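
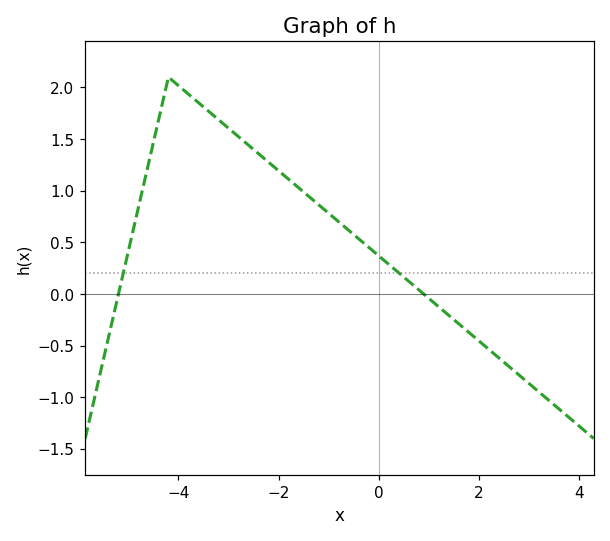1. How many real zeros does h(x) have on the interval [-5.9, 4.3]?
2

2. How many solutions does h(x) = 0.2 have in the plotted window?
2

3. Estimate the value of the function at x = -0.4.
0.534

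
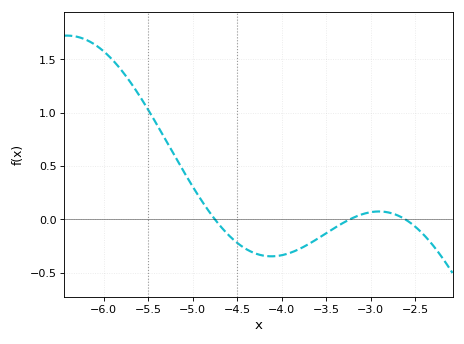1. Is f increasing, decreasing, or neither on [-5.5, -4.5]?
decreasing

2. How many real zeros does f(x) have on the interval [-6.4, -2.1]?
3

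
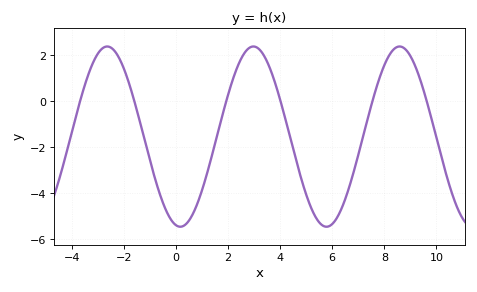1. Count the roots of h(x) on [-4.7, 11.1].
6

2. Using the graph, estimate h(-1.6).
0.037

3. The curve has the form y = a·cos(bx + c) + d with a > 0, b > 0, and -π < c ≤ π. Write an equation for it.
y = 3.92cos(1.12x + 2.95) - 1.53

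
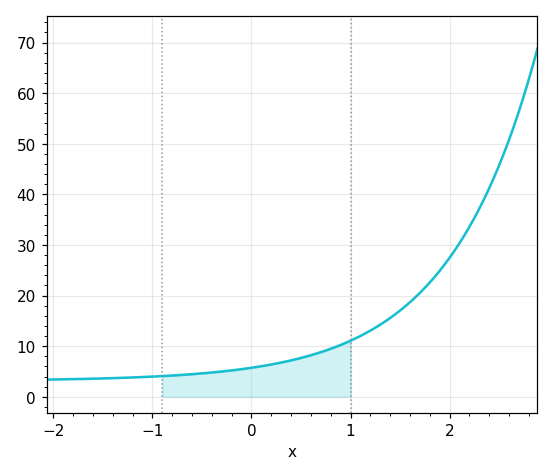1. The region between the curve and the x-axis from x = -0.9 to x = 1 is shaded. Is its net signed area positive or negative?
positive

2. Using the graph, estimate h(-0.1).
5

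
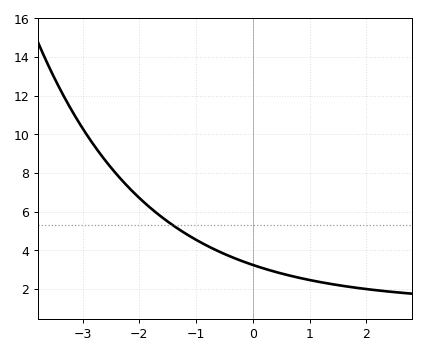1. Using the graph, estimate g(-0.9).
4.4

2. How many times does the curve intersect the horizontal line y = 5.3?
1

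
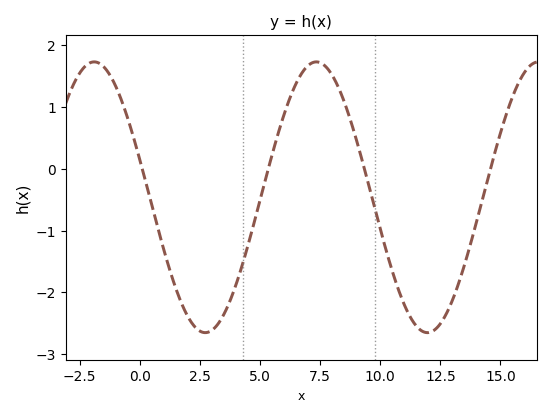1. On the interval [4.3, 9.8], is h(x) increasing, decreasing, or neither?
neither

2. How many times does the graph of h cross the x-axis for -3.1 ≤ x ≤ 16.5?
4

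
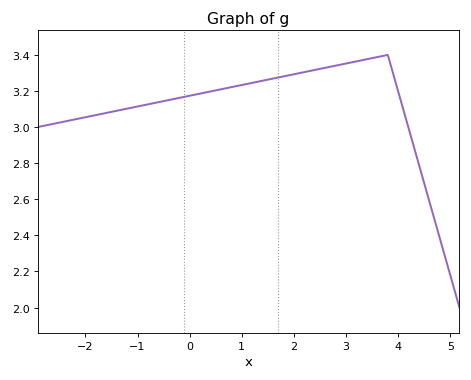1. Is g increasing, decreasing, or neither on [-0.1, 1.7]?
increasing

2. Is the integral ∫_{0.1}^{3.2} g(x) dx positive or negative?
positive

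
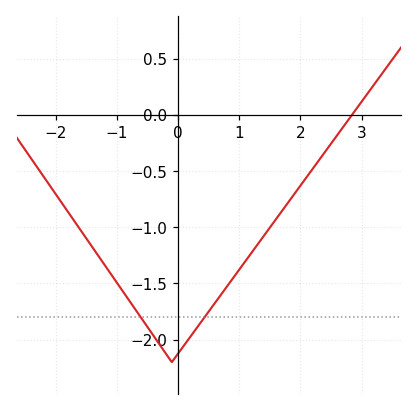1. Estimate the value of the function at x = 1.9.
-0.7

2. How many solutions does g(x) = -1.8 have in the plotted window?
2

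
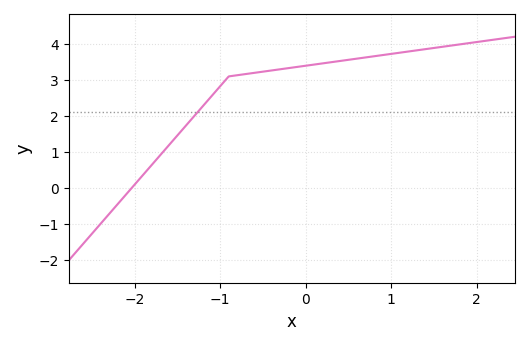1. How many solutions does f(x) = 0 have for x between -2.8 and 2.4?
1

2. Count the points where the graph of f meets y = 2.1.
1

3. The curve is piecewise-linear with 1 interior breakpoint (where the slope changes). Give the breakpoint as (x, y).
(-0.9, 3.1)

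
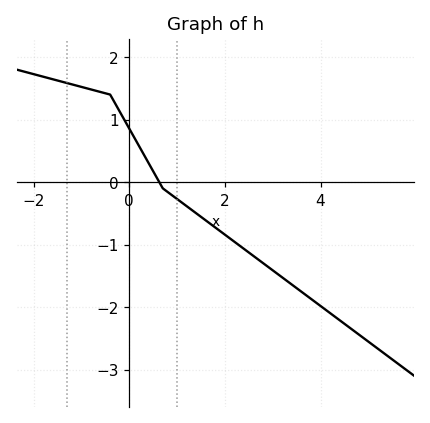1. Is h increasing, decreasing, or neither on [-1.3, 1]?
decreasing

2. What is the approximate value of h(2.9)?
-1.35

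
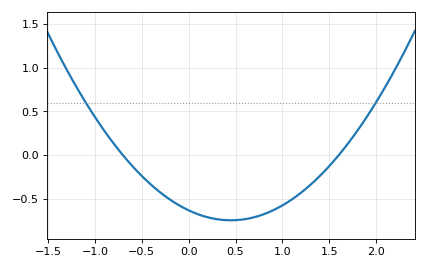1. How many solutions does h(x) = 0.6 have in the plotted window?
2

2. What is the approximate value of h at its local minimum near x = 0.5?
-0.75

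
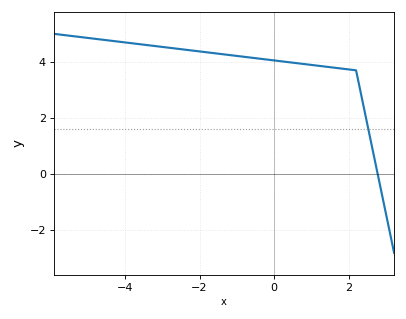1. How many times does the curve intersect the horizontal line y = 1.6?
1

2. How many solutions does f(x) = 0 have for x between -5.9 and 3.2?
1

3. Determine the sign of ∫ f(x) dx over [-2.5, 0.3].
positive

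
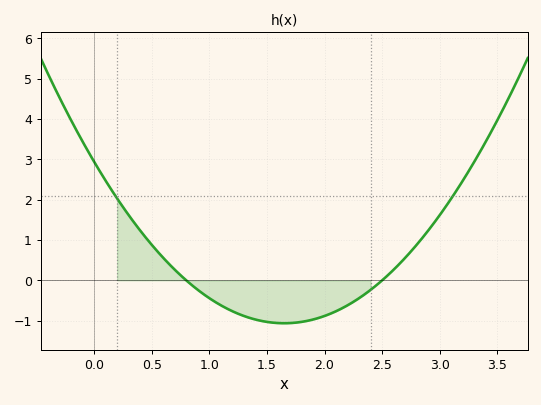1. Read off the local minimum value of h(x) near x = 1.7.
-1.06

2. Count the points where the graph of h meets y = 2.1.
2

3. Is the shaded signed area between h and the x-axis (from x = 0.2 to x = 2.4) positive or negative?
negative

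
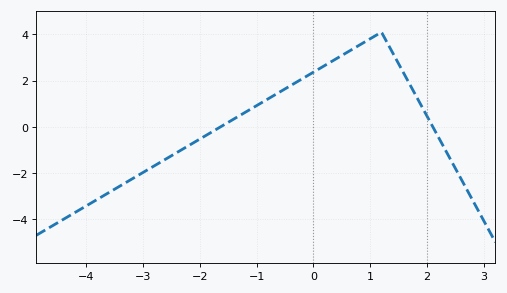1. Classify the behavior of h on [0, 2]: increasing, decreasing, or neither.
neither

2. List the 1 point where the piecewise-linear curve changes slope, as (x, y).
(1.2, 4.1)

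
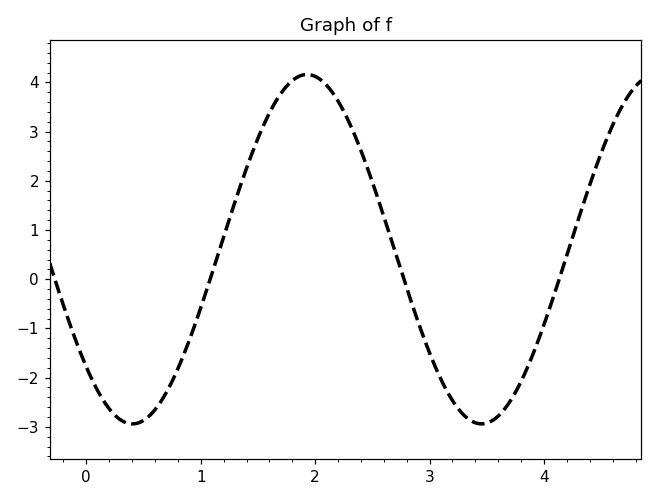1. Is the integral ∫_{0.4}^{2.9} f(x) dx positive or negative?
positive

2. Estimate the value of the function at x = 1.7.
3.8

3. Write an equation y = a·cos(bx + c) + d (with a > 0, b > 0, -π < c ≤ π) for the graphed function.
y = 3.55cos(2.1x + 2.3) + 0.61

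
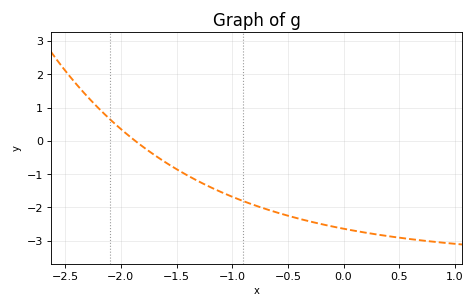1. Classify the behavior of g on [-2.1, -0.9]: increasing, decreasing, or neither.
decreasing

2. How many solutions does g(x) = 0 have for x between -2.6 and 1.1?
1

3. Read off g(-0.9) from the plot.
-1.81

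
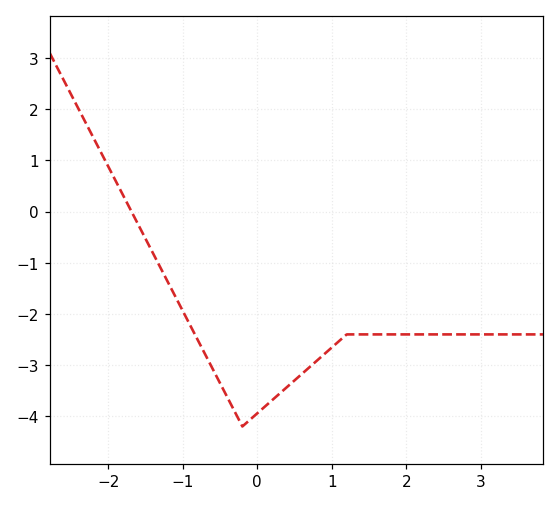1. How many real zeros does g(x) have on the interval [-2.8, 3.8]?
1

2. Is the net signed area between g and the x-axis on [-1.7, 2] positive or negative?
negative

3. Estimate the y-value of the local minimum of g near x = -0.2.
-4.2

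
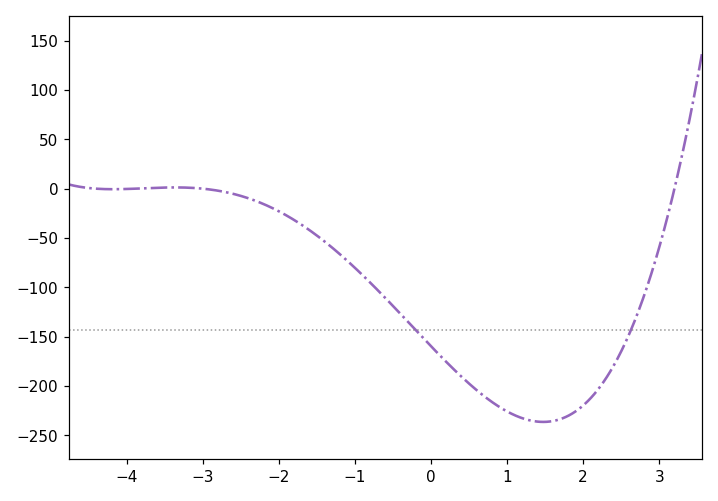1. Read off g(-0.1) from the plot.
-150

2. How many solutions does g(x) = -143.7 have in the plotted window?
2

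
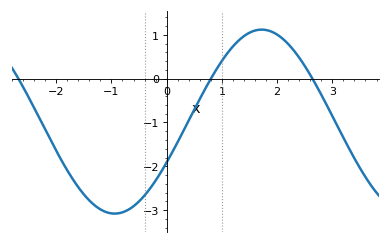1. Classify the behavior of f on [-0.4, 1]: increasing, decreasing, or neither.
increasing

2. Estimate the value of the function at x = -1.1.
-3.04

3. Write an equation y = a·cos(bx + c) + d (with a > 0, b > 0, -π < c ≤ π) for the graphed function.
y = 2.1cos(1.18x - 2.03) - 0.98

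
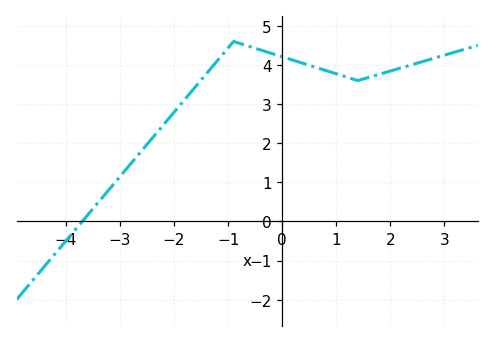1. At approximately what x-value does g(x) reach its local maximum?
-0.9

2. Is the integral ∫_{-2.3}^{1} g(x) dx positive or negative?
positive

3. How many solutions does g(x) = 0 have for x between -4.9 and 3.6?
1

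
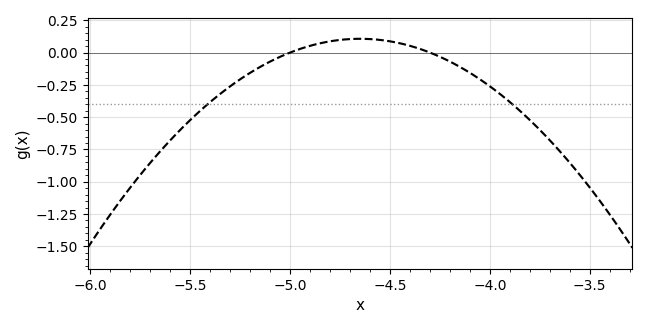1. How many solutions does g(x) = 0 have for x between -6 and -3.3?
2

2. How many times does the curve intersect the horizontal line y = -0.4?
2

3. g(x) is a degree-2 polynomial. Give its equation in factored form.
y = -0.87(x + 5)(x + 4.3)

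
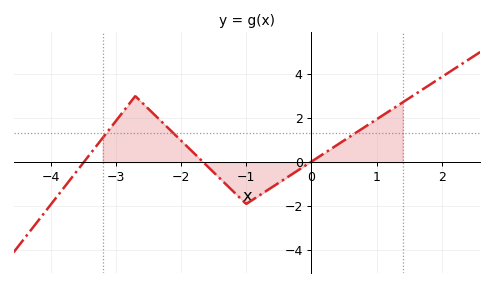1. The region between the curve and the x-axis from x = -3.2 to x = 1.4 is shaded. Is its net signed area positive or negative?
positive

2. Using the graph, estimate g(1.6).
3.1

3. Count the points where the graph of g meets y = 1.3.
3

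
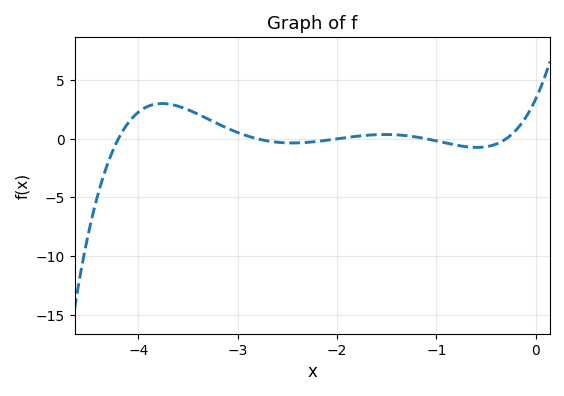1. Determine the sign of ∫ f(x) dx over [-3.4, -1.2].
positive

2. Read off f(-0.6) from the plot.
-0.732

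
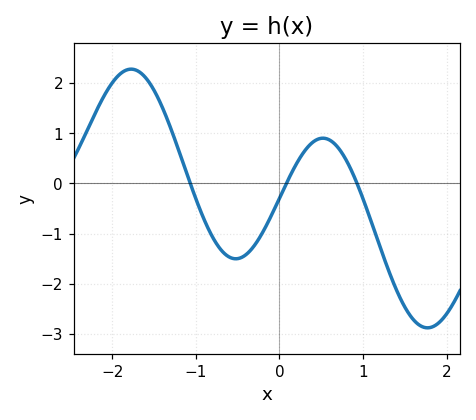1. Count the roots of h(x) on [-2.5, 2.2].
3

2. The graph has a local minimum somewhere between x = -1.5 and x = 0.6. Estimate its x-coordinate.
-0.5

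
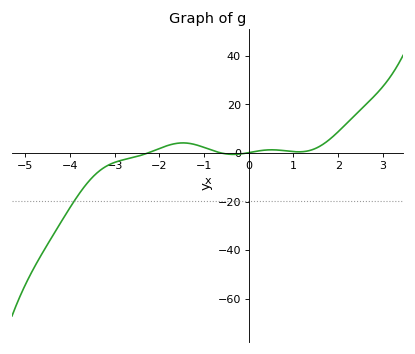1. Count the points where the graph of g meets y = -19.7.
1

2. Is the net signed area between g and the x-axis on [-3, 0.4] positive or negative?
positive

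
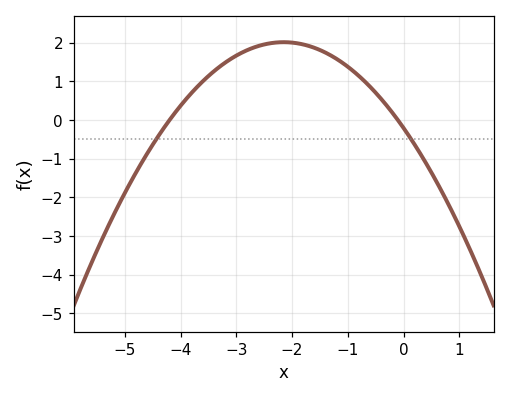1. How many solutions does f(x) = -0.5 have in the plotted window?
2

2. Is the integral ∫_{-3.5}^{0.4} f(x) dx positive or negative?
positive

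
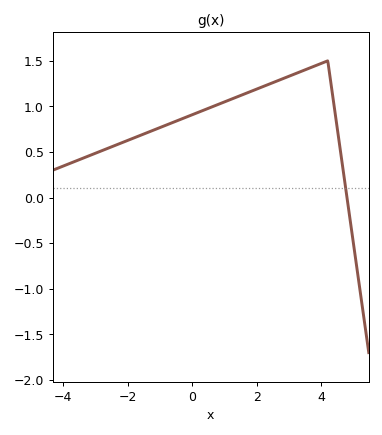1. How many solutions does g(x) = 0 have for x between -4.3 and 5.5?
1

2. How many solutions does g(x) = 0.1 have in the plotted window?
1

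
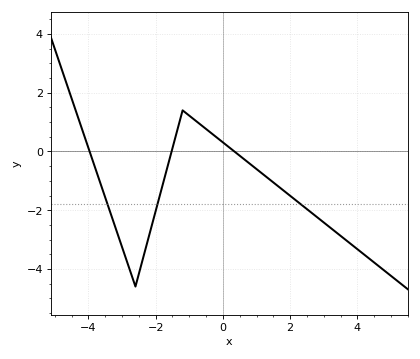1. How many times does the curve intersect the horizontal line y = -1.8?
3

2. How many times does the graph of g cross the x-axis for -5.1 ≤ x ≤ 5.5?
3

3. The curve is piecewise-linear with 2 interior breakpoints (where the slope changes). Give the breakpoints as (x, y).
(-2.6, -4.6); (-1.2, 1.4)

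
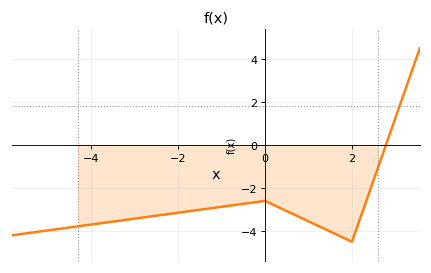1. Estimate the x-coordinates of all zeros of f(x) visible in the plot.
2.8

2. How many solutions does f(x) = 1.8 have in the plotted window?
1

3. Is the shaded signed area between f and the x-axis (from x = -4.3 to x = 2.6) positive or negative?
negative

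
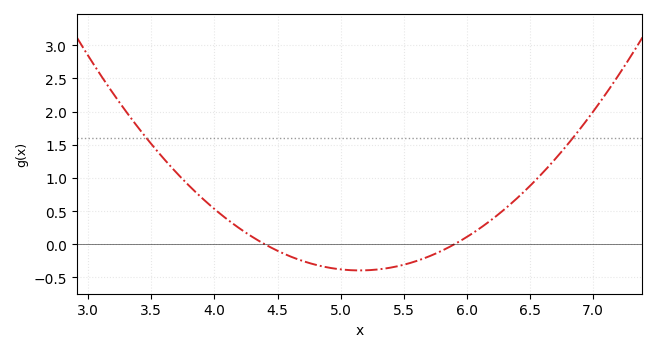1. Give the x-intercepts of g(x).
4.4, 5.9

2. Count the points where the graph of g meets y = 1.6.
2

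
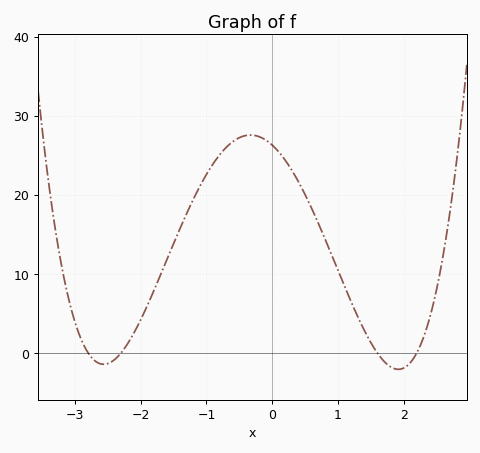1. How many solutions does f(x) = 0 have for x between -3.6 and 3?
4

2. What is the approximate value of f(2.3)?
1.9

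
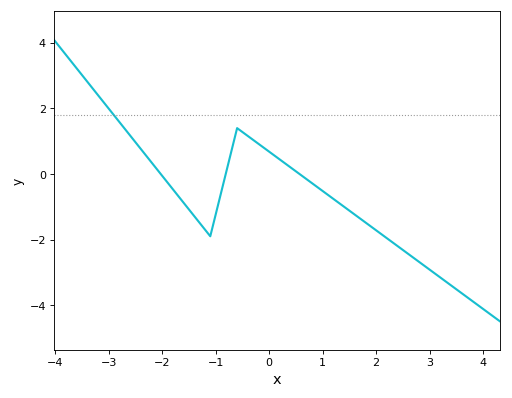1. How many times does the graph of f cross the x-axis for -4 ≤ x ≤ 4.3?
3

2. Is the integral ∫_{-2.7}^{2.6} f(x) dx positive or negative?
negative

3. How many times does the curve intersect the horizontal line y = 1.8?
1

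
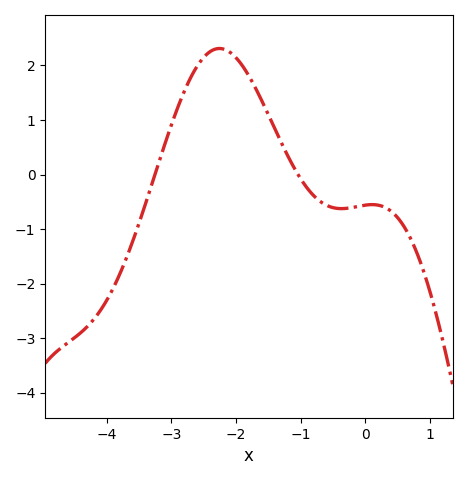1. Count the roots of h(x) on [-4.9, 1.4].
2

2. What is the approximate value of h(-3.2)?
0.191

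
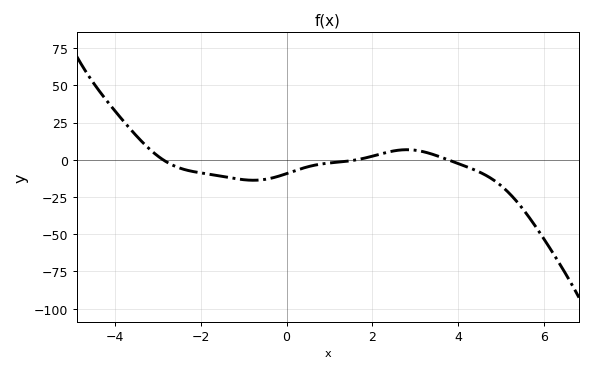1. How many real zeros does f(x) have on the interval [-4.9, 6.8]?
3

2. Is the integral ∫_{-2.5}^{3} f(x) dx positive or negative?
negative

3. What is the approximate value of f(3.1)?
5.93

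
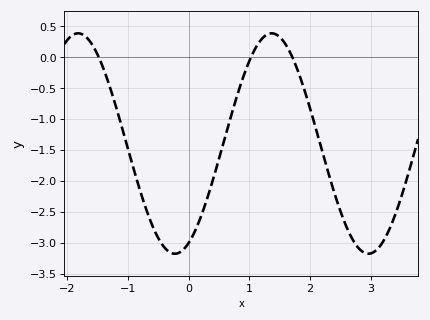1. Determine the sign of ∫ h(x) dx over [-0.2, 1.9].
negative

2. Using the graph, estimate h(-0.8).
-2.17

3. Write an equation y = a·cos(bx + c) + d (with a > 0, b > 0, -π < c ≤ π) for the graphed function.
y = 1.78cos(1.97x - 2.69) - 1.4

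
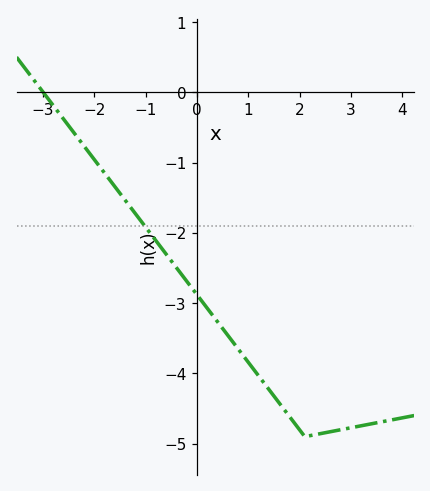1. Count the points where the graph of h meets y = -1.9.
1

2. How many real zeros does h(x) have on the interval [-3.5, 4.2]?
1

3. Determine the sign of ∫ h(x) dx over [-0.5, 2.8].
negative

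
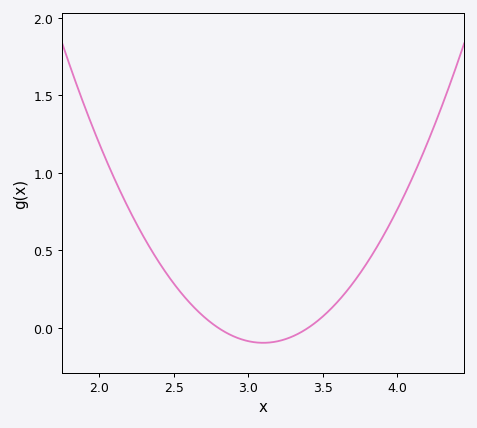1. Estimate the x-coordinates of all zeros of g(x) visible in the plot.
2.8, 3.4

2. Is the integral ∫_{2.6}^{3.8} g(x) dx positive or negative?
positive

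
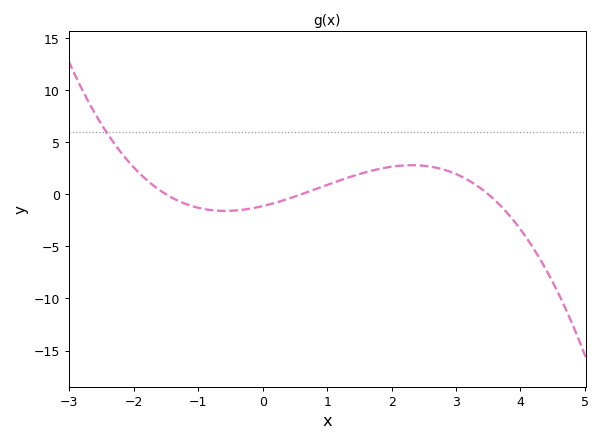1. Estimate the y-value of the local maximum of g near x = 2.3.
2.79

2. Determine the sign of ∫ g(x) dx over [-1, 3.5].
positive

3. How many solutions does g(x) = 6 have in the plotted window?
1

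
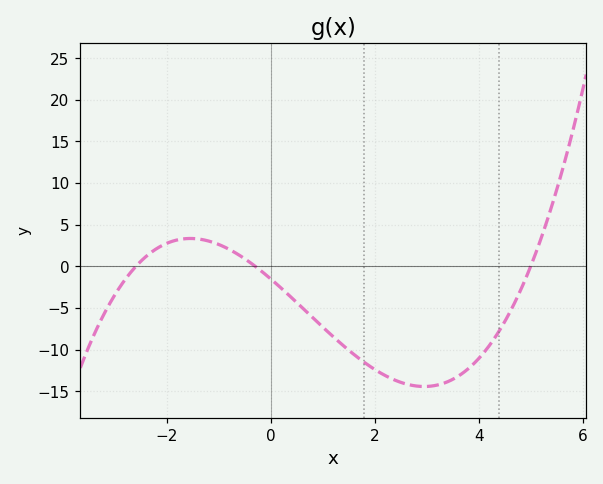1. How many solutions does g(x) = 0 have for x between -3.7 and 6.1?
3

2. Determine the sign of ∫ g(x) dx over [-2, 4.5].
negative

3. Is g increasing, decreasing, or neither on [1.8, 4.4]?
neither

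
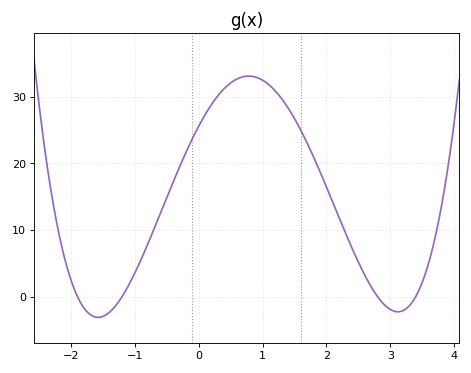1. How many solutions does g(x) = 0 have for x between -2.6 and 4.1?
4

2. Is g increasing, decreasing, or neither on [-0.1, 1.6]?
neither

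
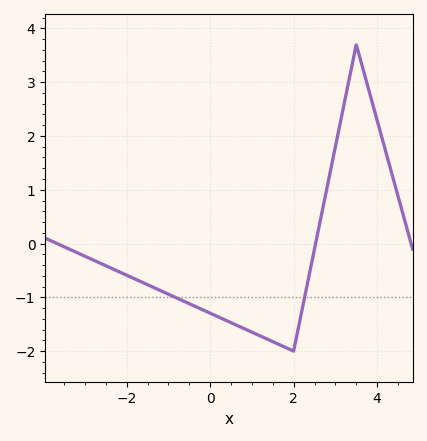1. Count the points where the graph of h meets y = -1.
2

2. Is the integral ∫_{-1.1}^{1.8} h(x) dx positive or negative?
negative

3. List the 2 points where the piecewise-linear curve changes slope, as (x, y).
(2, -2); (3.5, 3.7)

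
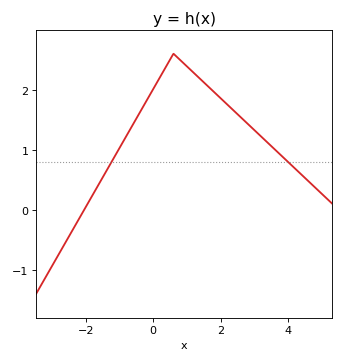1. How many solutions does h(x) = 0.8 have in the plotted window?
2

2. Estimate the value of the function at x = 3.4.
1.1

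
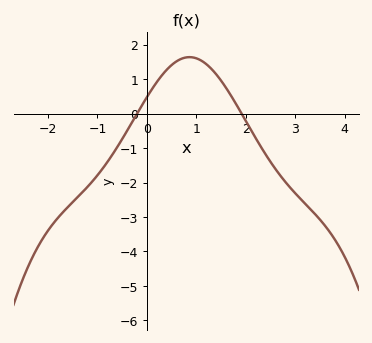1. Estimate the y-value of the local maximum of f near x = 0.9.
1.6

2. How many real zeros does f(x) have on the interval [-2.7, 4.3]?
2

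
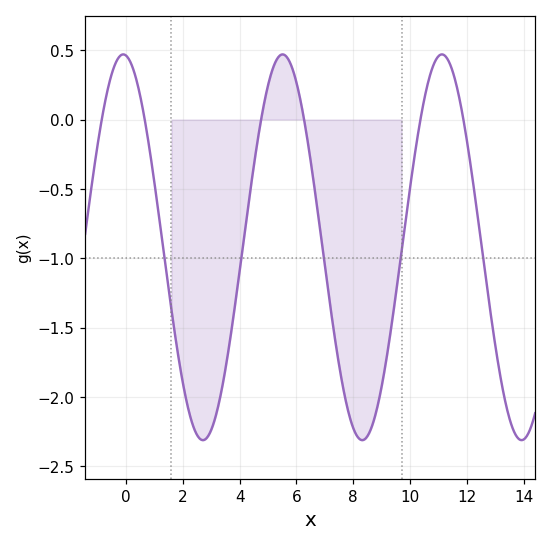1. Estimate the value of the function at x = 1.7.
-1.52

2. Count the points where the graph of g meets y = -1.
5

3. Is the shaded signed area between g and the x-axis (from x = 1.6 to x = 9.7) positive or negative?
negative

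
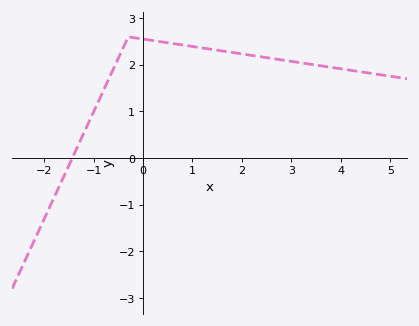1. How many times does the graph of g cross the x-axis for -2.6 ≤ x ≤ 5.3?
1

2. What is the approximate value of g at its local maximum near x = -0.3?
2.6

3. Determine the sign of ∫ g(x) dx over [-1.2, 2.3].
positive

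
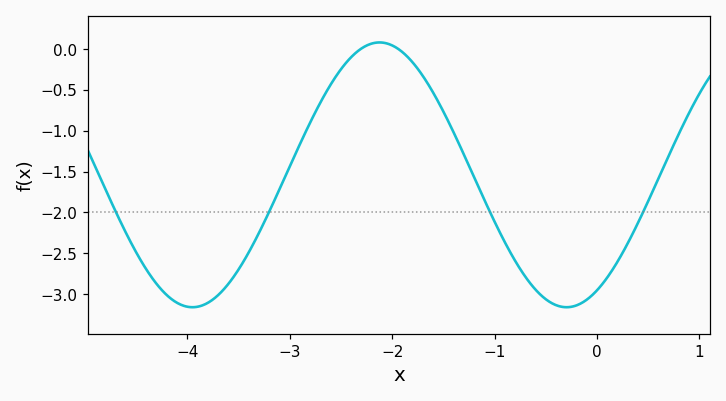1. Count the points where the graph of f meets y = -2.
4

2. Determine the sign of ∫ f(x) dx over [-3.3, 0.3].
negative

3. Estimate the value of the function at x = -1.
-2.11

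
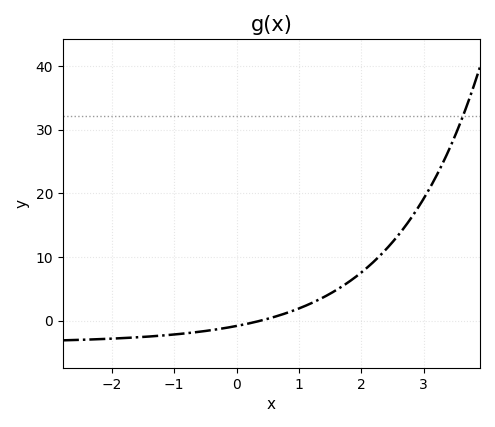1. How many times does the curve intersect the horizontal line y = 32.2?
1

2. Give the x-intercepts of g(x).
0.375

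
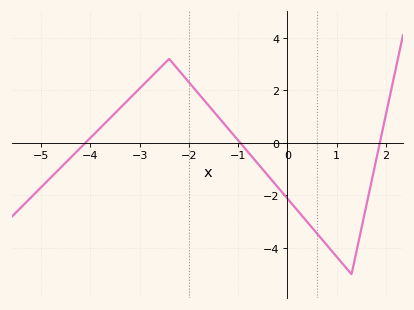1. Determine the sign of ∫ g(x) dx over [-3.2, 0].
positive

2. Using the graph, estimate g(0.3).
-2.8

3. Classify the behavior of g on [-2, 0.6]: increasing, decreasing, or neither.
decreasing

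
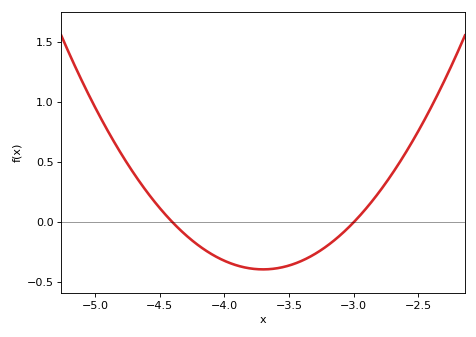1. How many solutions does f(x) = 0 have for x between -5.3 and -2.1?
2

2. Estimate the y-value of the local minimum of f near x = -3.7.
-0.392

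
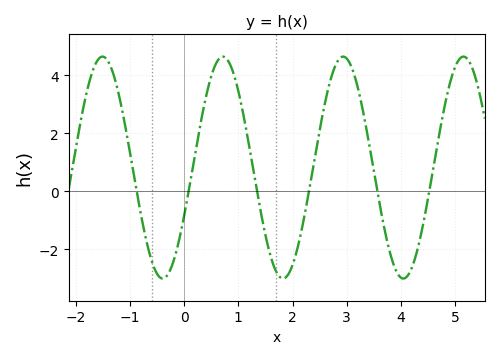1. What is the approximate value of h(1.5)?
-1.5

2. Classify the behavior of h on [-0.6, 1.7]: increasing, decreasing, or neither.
neither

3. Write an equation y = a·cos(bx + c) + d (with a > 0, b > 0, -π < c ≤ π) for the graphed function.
y = 3.82cos(2.83x - 2.02) + 0.82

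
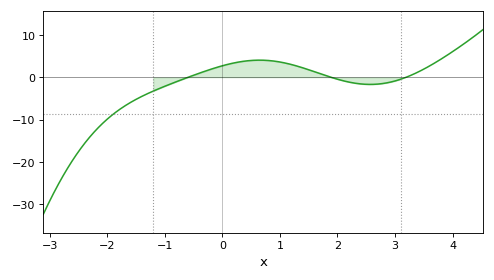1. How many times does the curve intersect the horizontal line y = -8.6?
1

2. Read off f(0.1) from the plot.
3.08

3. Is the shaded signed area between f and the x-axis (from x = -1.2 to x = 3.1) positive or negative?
positive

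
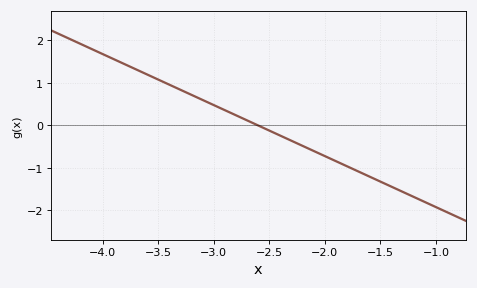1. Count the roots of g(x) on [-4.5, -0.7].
1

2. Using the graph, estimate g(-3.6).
1.2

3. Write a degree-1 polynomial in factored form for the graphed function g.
y = -1.2(x + 2.6)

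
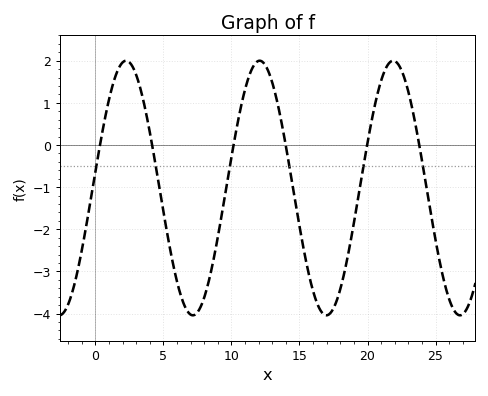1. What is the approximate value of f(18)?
-3.4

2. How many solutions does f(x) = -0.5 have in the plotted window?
6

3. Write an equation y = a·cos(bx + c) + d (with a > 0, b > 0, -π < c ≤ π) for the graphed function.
y = 3.02cos(0.64x - 1.4) - 1.02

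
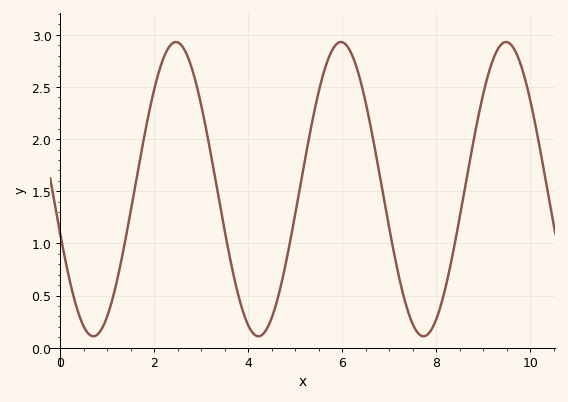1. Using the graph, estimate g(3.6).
0.9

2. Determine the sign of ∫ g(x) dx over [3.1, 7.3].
positive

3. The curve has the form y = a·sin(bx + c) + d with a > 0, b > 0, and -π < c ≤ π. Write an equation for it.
y = 1.41sin(1.8x - 2.8) + 1.52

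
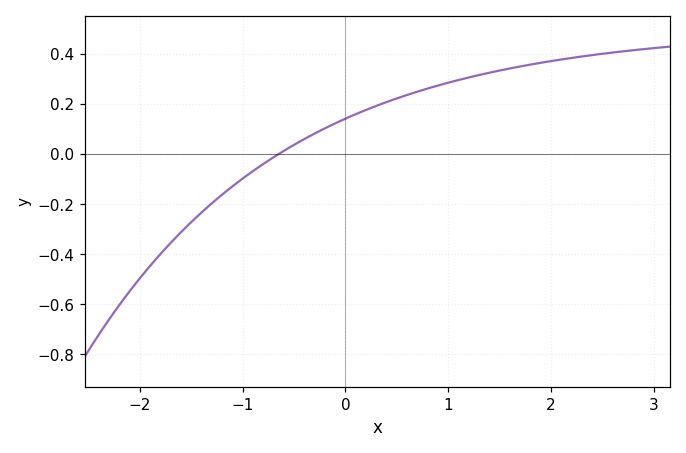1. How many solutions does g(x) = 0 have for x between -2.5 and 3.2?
1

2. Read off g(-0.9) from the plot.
-0.07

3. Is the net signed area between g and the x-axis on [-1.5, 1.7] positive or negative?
positive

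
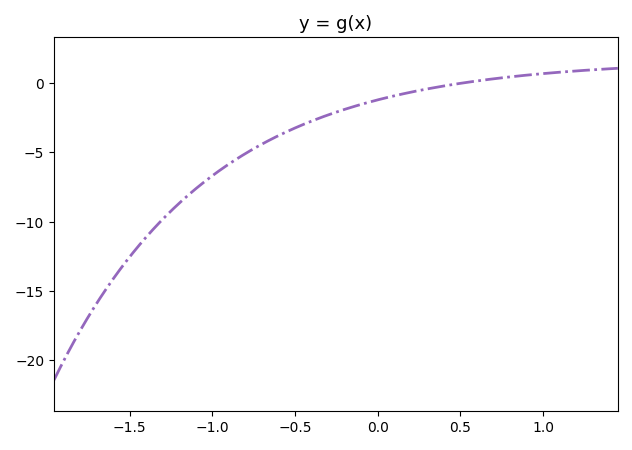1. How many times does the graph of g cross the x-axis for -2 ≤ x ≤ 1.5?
1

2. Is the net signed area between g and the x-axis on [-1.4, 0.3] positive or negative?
negative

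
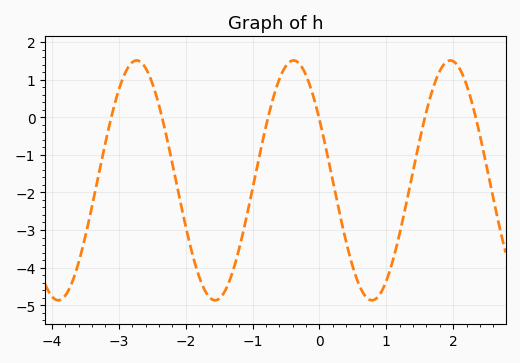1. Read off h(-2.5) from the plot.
0.9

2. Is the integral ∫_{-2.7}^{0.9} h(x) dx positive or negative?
negative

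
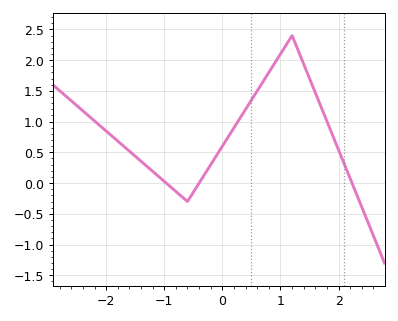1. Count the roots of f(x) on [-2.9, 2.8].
3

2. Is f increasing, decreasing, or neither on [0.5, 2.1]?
neither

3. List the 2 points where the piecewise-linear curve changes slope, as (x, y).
(-0.6, -0.3); (1.2, 2.4)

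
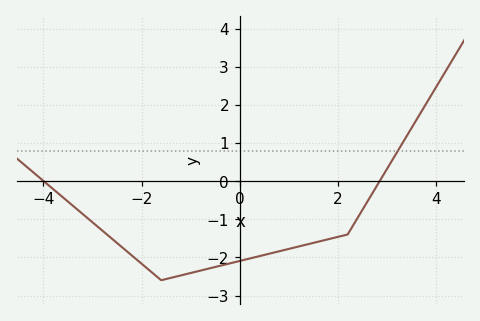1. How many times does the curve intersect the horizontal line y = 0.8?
1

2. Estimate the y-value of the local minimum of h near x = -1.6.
-2.6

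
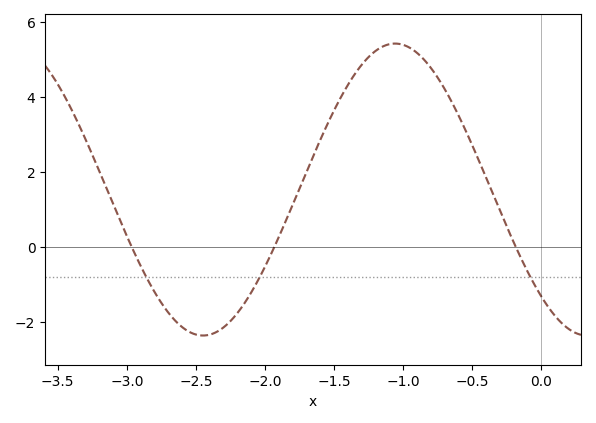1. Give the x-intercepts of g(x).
-3, -1.9, -0.2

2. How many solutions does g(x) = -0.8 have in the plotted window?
3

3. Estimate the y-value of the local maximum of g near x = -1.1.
5.4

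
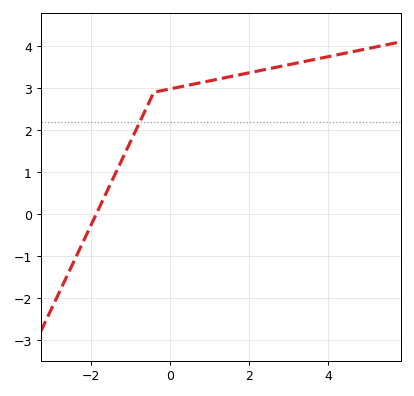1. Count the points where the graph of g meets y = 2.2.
1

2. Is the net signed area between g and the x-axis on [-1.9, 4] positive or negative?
positive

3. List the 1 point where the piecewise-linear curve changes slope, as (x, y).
(-0.4, 2.9)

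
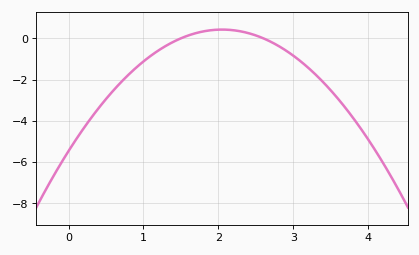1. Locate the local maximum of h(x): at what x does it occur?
2.05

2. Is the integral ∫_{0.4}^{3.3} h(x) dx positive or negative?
negative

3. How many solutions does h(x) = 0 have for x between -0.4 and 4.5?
2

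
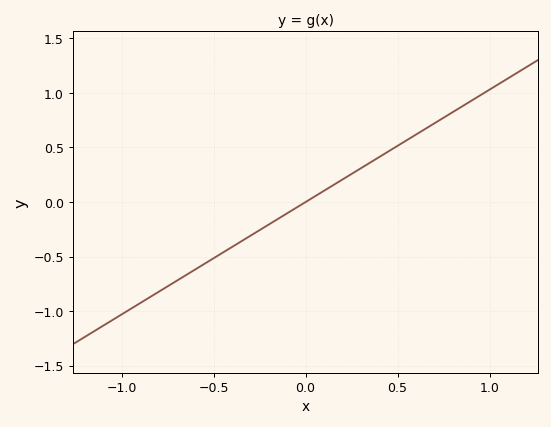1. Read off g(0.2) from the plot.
0.206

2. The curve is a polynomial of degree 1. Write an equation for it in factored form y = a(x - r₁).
y = 1.03(x - 0)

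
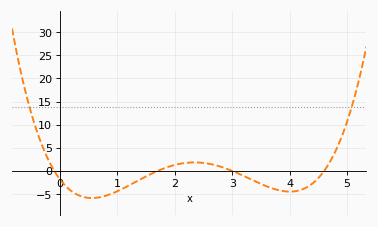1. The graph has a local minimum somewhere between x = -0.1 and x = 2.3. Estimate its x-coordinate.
0.555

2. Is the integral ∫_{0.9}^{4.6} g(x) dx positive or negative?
negative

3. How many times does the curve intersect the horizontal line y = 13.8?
2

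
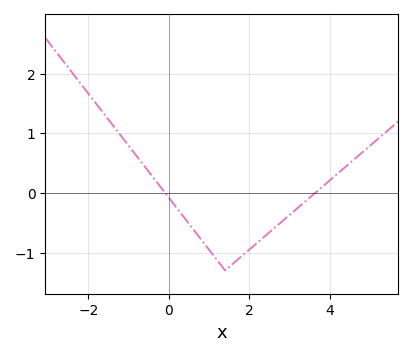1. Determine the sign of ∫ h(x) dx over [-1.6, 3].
negative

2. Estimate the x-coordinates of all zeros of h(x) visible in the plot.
0, 3.6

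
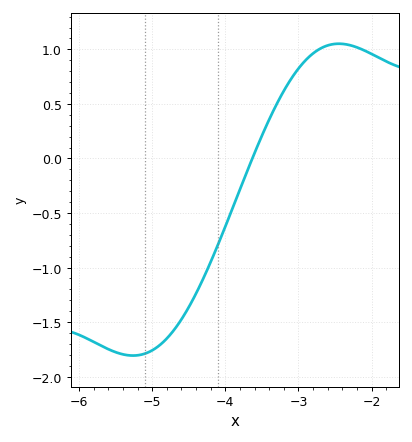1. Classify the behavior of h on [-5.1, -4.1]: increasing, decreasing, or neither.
increasing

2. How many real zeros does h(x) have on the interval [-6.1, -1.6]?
1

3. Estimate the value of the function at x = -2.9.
0.9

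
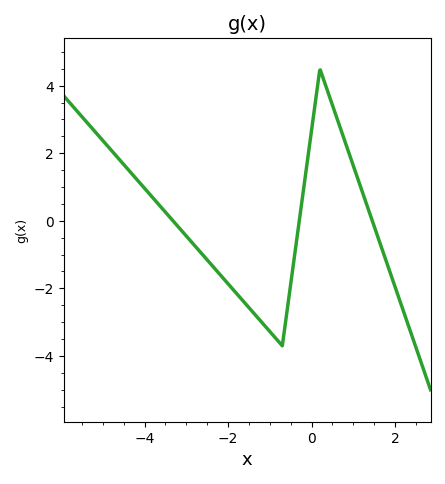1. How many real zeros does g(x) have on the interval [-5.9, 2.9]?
3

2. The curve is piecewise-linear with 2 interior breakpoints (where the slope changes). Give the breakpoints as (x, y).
(-0.7, -3.7); (0.2, 4.5)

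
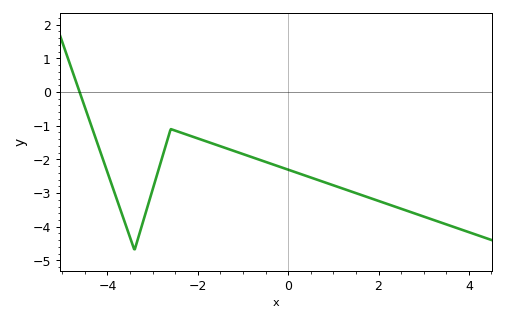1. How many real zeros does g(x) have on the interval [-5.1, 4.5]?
1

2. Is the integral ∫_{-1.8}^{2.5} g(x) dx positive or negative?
negative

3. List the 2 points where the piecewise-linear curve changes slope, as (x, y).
(-3.4, -4.7); (-2.6, -1.1)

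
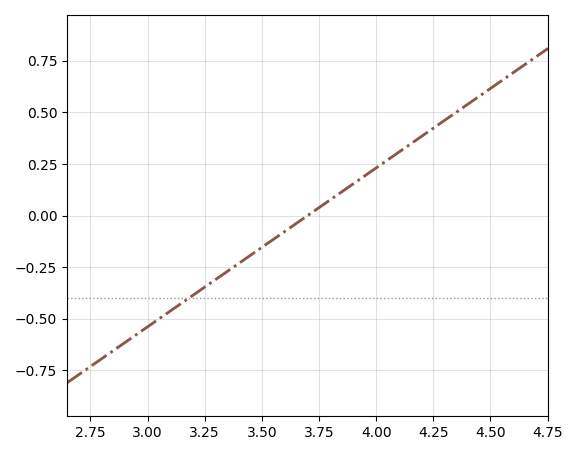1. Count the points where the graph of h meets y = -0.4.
1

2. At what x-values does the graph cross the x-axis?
3.7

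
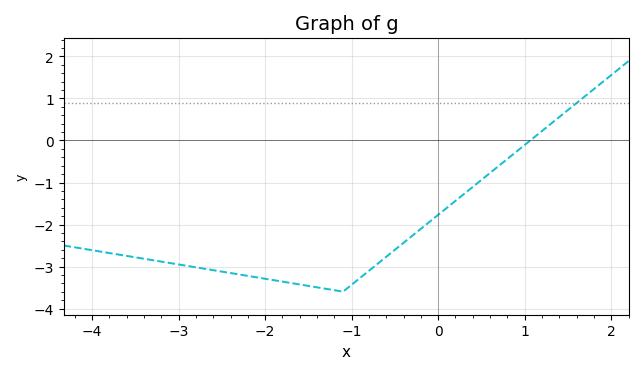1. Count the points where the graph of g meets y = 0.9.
1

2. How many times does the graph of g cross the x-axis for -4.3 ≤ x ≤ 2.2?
1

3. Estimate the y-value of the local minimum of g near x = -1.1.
-3.6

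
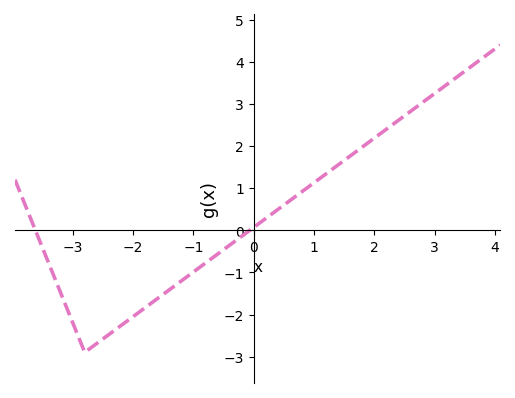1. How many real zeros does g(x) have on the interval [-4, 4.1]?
2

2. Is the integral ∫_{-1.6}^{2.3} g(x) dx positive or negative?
positive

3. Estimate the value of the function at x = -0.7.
-0.673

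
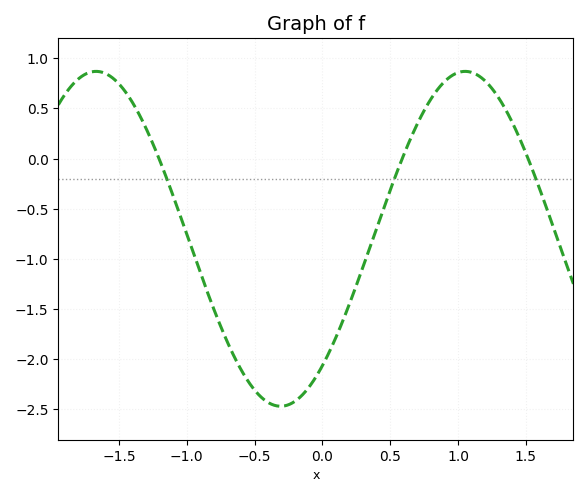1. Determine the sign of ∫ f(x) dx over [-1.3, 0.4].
negative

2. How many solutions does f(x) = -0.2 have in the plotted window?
3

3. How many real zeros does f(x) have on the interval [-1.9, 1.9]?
3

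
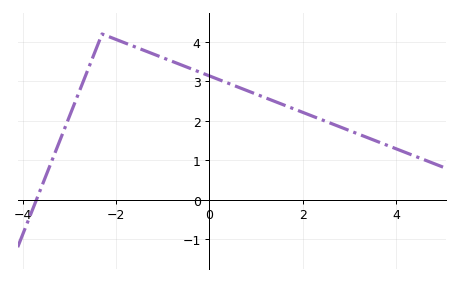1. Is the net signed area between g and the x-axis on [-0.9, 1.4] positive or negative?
positive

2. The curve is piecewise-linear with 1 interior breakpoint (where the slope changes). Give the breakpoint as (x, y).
(-2.3, 4.2)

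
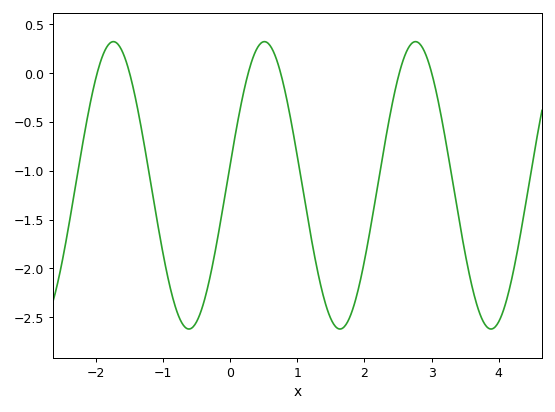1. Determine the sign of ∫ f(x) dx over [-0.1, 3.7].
negative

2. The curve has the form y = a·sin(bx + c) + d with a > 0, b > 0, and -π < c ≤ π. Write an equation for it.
y = 1.47sin(2.79x + 0.152) - 1.15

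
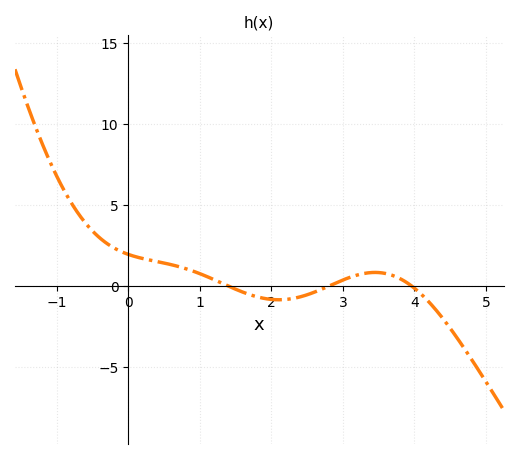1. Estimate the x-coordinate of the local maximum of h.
3.45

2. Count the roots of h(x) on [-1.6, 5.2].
3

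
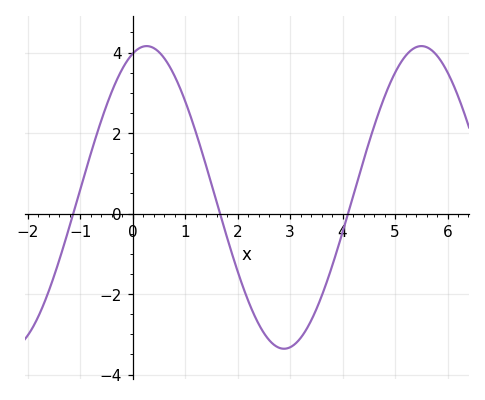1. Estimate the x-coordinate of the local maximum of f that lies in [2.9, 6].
5.6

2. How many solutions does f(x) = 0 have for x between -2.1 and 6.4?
3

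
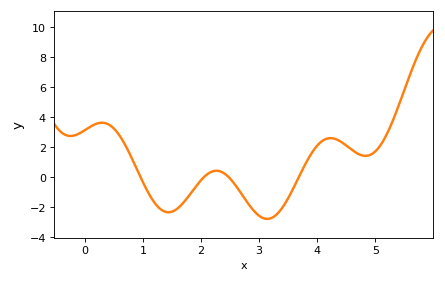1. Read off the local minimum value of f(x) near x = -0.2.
2.75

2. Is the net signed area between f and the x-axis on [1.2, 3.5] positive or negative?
negative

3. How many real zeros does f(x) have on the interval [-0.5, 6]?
4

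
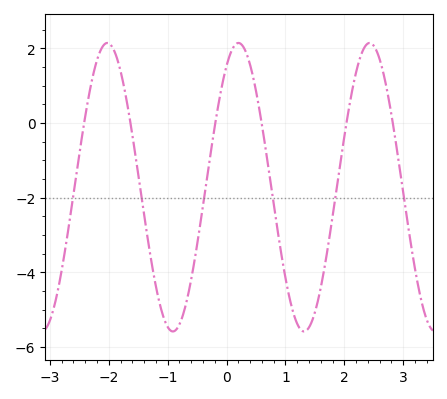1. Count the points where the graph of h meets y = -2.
6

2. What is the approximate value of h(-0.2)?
0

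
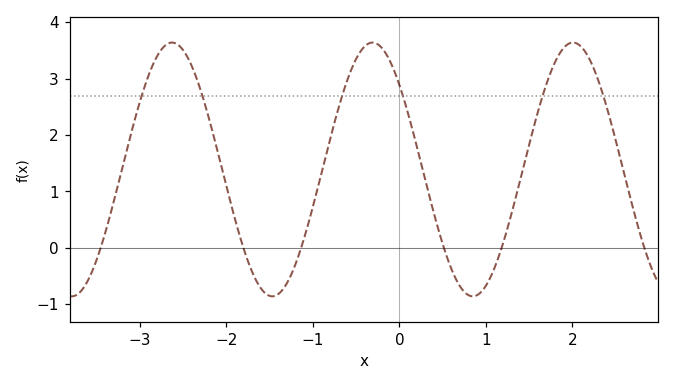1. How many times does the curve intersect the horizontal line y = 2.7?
6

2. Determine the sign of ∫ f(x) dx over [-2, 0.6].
positive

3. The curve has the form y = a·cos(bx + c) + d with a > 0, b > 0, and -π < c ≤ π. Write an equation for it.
y = 2.25cos(2.7x + 0.84) + 1.39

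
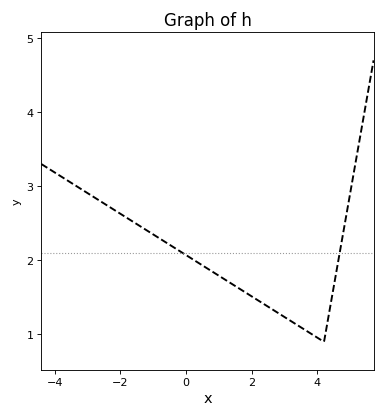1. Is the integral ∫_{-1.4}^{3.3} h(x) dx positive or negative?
positive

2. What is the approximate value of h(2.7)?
1.3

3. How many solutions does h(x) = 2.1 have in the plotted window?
2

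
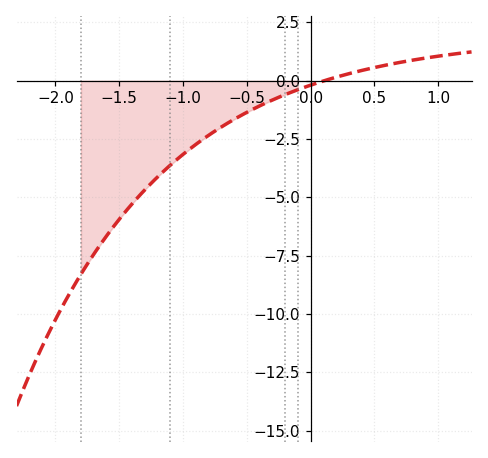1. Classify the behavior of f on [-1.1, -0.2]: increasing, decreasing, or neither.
increasing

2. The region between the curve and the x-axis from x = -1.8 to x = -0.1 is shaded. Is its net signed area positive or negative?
negative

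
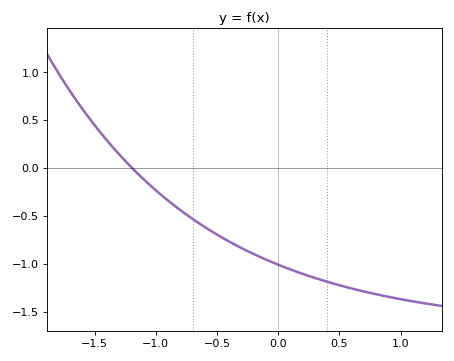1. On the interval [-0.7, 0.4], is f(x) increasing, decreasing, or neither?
decreasing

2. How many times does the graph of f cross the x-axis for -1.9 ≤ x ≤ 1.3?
1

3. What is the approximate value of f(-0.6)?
-0.617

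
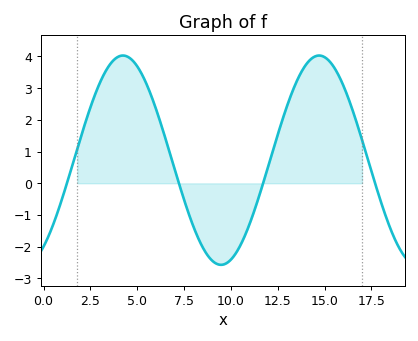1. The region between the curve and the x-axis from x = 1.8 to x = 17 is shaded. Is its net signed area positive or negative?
positive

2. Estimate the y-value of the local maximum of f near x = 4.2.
4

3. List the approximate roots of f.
1, 7, 11.5, 17.5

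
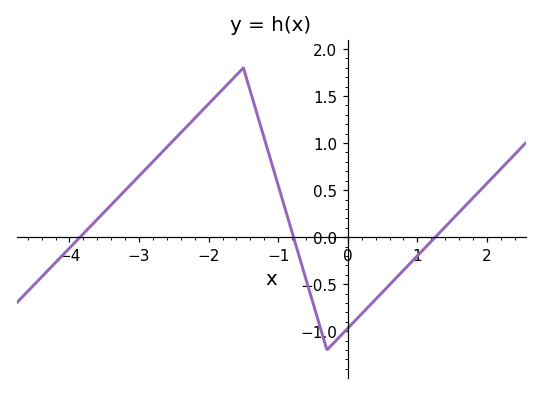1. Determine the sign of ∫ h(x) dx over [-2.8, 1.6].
positive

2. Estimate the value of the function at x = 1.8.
0.4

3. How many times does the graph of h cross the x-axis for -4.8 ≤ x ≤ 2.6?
3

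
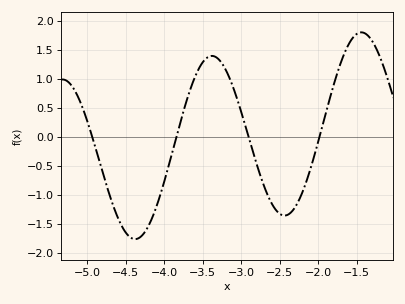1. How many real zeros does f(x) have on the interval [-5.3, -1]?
4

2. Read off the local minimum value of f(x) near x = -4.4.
-1.75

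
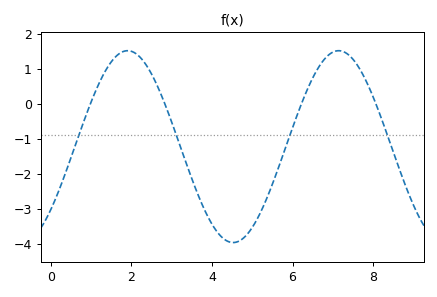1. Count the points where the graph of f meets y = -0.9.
4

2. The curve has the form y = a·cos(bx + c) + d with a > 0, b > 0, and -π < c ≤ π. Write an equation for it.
y = 2.74cos(1.2x - 2.3) - 1.23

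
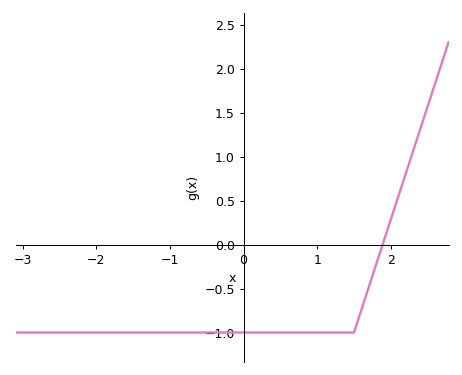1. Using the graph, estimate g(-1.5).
-1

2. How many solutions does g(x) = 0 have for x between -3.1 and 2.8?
1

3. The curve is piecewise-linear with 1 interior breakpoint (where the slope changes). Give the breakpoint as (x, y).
(1.5, -1)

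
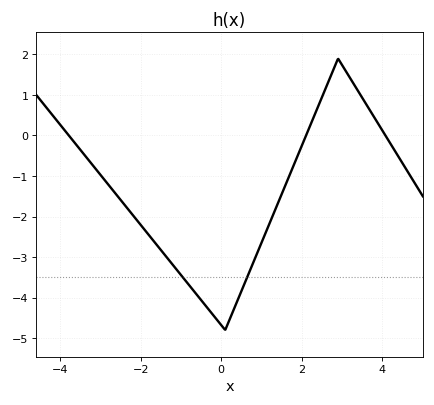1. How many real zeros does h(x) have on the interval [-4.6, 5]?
3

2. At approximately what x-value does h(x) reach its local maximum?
2.8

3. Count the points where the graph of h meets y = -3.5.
2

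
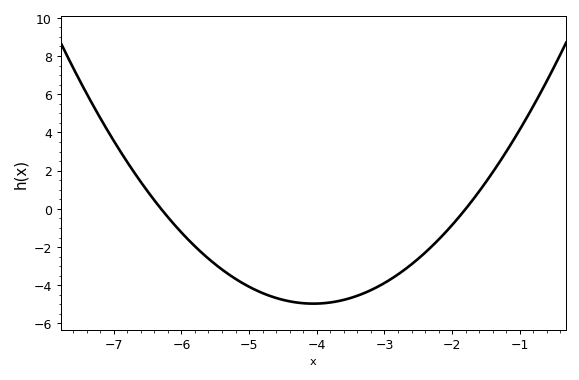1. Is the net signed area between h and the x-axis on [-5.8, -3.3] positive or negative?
negative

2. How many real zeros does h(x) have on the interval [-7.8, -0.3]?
2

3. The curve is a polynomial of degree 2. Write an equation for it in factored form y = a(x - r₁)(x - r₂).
y = 0.98(x + 6.3)(x + 1.8)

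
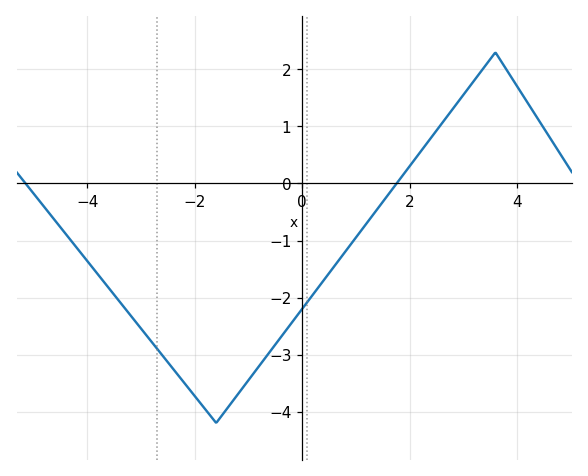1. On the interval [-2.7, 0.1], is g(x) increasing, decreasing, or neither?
neither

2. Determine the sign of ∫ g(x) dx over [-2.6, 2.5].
negative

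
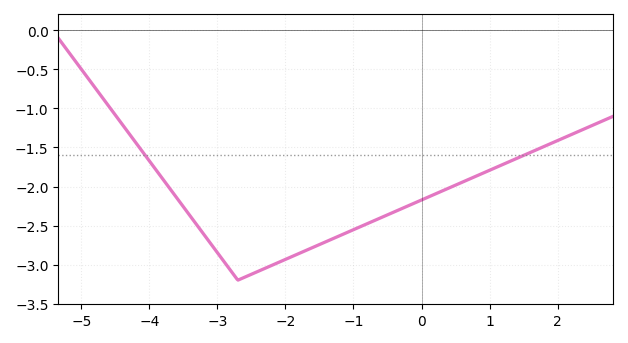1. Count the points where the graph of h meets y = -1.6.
2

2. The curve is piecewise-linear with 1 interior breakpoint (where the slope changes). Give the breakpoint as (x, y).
(-2.7, -3.2)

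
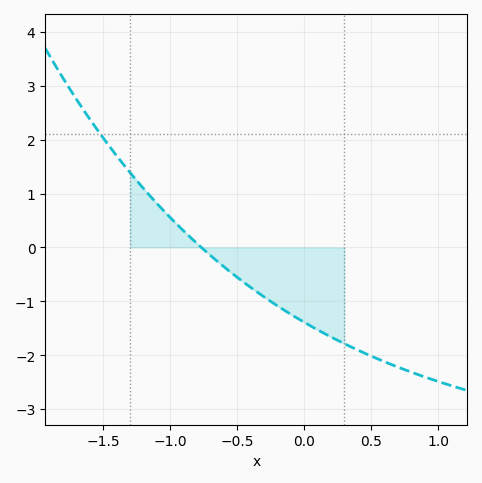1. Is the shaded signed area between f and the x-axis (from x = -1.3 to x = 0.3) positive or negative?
negative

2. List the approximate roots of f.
-0.768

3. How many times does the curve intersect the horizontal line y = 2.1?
1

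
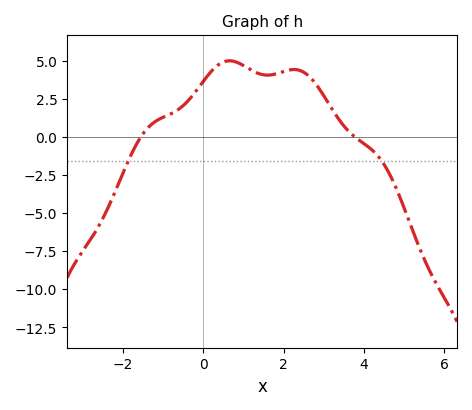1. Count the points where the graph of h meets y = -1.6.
2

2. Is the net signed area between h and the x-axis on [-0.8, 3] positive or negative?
positive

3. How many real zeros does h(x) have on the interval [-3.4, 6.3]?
2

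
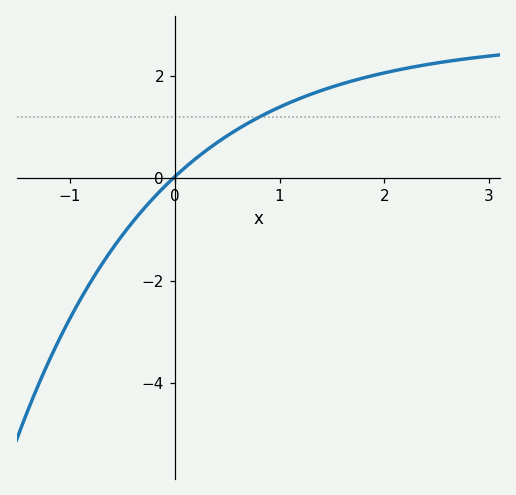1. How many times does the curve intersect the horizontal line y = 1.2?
1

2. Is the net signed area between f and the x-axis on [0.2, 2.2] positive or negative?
positive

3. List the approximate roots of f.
0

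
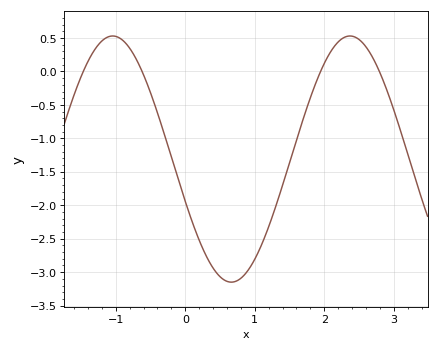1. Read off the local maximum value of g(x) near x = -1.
0.55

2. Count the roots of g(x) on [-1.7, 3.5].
4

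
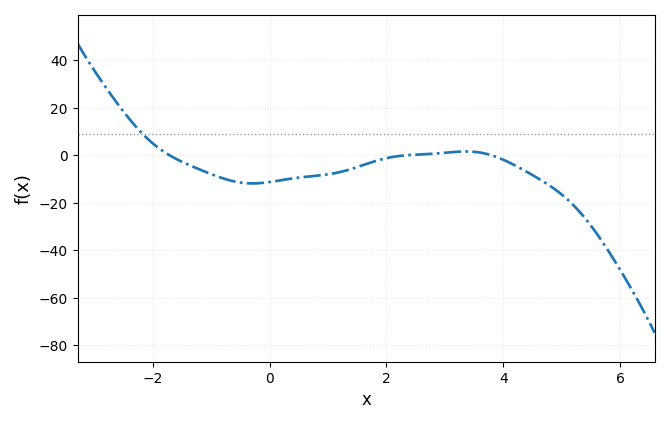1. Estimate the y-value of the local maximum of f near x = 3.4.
2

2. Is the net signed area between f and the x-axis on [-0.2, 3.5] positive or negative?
negative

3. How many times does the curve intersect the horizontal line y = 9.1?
1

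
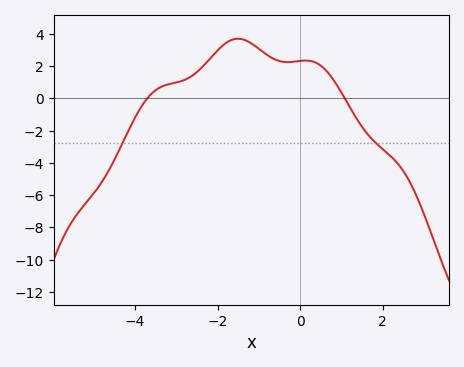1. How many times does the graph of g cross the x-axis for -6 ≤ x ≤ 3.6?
2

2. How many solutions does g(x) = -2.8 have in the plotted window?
2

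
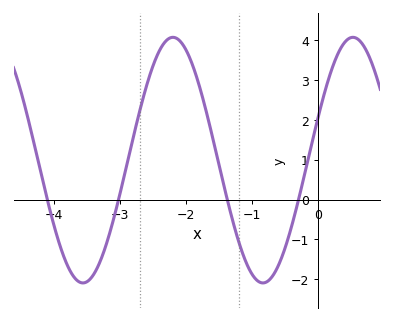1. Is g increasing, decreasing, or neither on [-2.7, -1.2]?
neither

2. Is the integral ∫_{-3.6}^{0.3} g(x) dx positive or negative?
positive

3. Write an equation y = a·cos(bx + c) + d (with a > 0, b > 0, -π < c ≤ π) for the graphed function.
y = 3.08cos(2.3x - 1.23) + 0.99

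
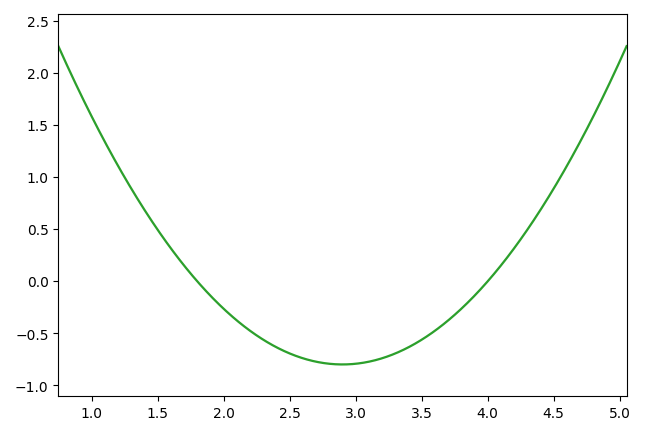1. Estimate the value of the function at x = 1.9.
-0.139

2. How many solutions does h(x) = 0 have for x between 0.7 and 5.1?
2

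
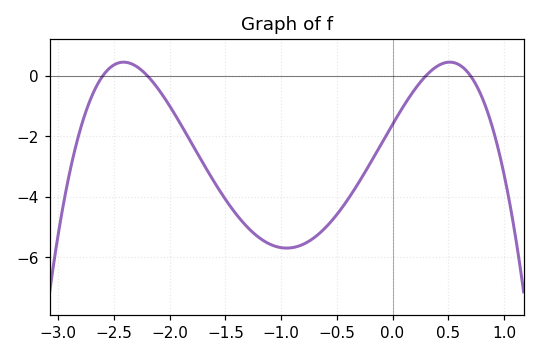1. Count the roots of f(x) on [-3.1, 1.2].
4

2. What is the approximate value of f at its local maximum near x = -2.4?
0.4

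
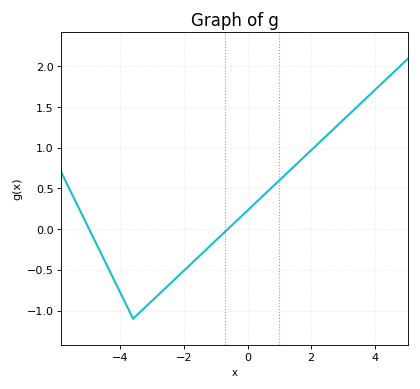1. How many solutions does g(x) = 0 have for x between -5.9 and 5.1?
2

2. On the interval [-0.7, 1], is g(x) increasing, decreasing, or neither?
increasing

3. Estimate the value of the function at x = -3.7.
-1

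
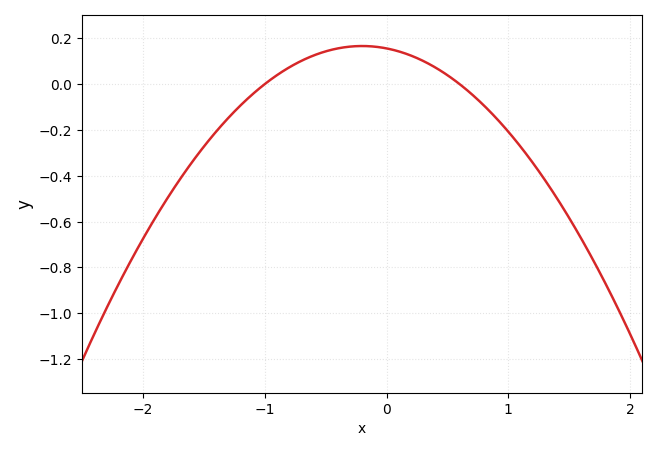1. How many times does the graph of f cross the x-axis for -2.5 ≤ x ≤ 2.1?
2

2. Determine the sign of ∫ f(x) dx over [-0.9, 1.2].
positive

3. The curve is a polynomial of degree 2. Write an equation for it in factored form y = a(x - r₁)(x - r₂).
y = -0.26(x + 1)(x - 0.6)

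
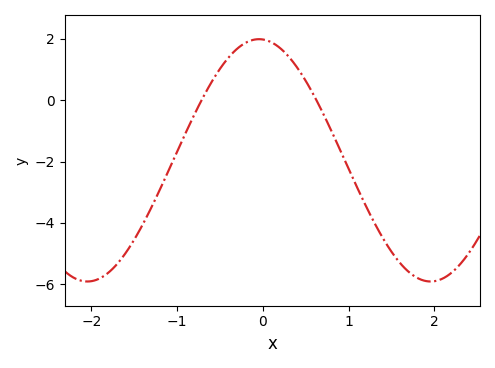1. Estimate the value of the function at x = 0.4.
1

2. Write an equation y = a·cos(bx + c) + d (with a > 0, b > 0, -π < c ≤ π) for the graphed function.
y = 3.95cos(1.6x + 0.07) - 1.96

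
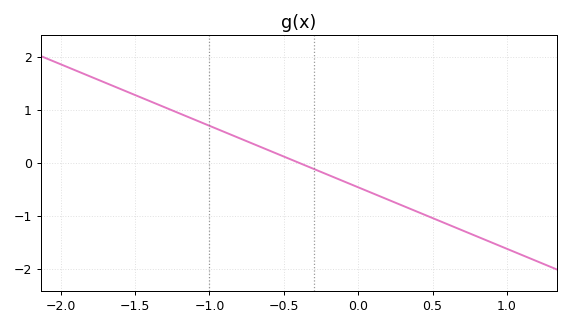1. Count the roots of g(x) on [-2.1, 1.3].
1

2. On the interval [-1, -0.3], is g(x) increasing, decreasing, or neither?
decreasing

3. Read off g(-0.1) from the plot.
-0.3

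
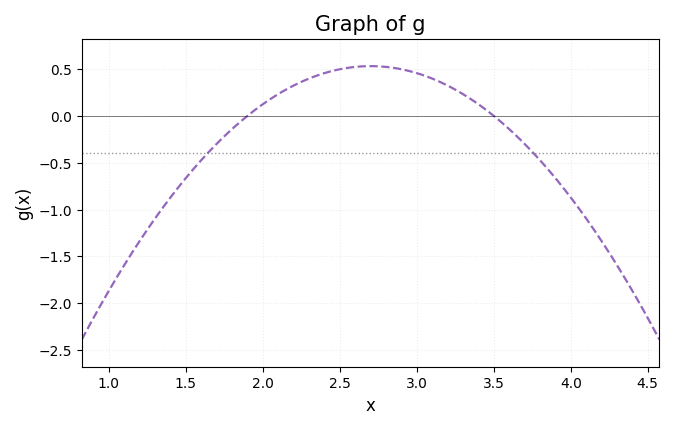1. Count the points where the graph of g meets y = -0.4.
2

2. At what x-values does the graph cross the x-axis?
1.9, 3.5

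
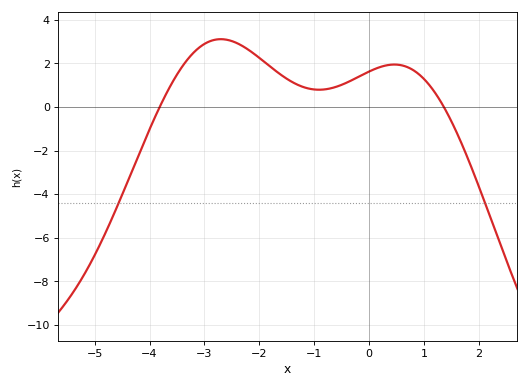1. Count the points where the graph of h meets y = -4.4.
2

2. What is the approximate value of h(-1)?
0.802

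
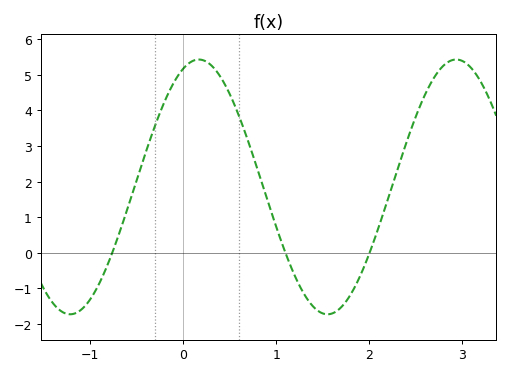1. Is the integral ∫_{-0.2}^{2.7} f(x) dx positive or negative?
positive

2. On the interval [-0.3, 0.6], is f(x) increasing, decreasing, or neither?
neither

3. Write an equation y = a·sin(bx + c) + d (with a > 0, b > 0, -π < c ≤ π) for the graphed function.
y = 3.58sin(2.3x + 1.2) + 1.85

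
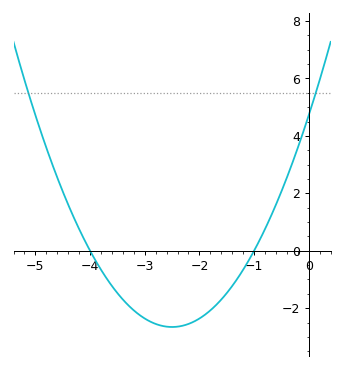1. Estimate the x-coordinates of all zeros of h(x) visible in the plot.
-4, -1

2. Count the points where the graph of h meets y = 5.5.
2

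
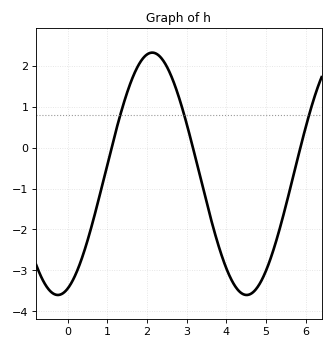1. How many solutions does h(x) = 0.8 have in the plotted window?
3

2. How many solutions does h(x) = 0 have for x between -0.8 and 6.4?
3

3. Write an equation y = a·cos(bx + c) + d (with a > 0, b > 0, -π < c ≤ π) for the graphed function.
y = 2.96cos(1.32x - 2.81) - 0.64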